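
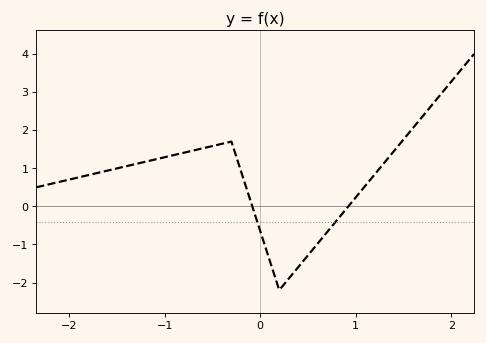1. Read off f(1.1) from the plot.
0.5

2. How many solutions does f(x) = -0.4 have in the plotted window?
2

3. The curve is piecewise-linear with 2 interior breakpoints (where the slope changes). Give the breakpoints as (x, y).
(-0.3, 1.7); (0.2, -2.2)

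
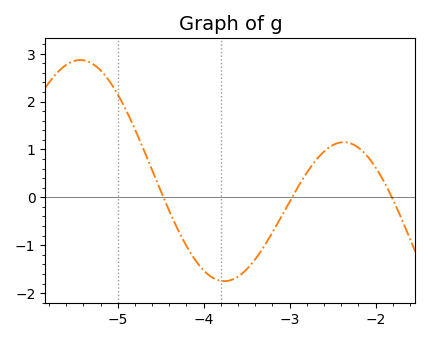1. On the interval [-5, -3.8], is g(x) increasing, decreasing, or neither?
decreasing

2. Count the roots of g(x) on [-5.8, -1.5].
3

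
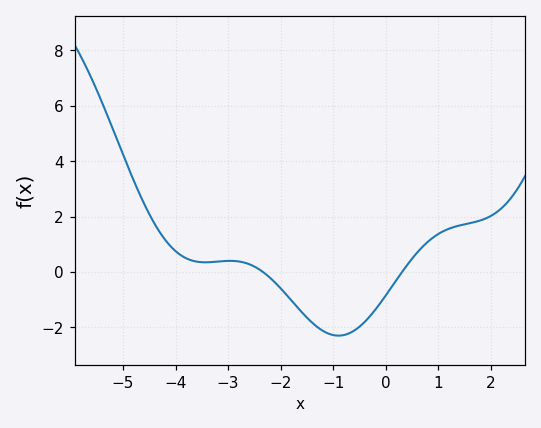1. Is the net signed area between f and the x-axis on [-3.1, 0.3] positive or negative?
negative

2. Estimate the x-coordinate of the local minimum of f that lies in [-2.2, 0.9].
-1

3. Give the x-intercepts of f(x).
-2.4, 0.4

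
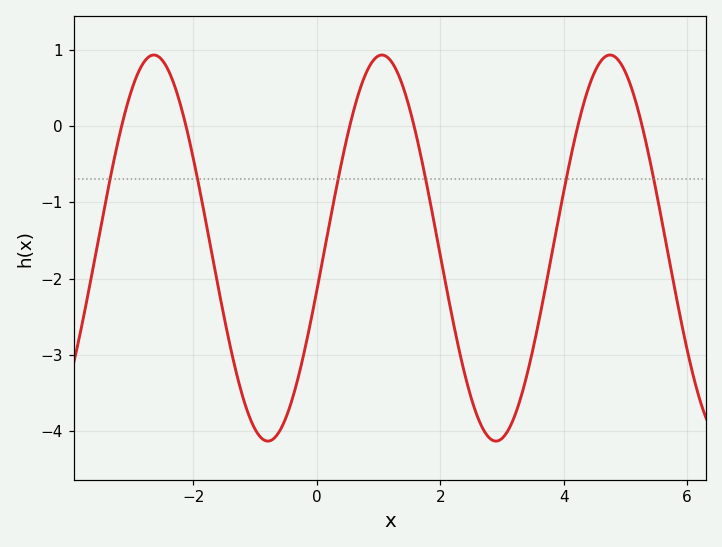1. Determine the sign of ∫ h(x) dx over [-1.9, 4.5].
negative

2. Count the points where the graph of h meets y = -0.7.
6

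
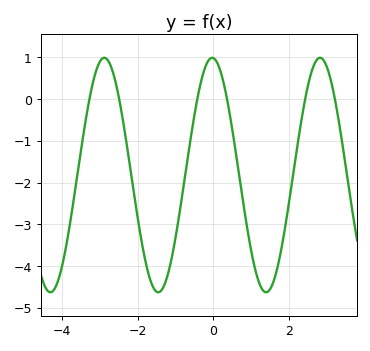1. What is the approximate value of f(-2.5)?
0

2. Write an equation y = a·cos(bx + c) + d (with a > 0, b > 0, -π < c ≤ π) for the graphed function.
y = 2.81cos(2.2x + 0.07) - 1.82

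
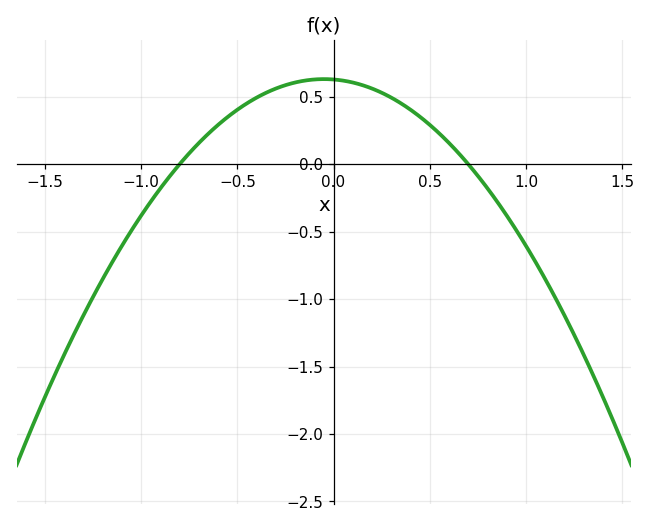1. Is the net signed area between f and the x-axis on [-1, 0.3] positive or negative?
positive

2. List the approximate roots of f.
-0.8, 0.7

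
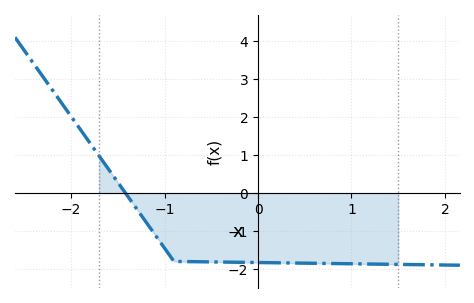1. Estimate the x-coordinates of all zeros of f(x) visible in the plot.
-1.42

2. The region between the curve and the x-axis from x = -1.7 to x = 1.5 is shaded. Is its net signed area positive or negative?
negative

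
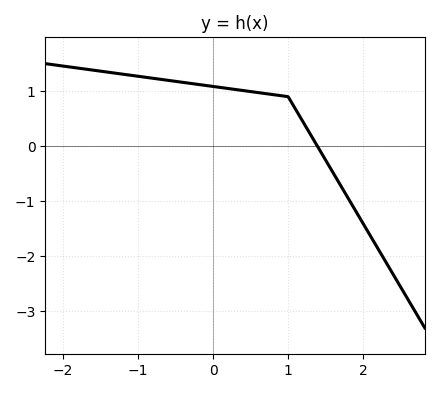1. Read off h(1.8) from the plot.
-0.946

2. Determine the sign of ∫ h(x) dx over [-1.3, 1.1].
positive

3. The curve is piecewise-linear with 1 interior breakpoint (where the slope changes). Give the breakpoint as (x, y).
(1, 0.9)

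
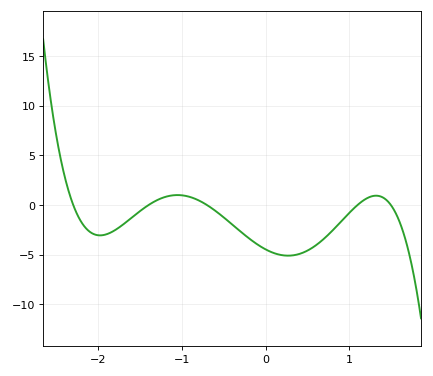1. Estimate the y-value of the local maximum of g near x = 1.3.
0.945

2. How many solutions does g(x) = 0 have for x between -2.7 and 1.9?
5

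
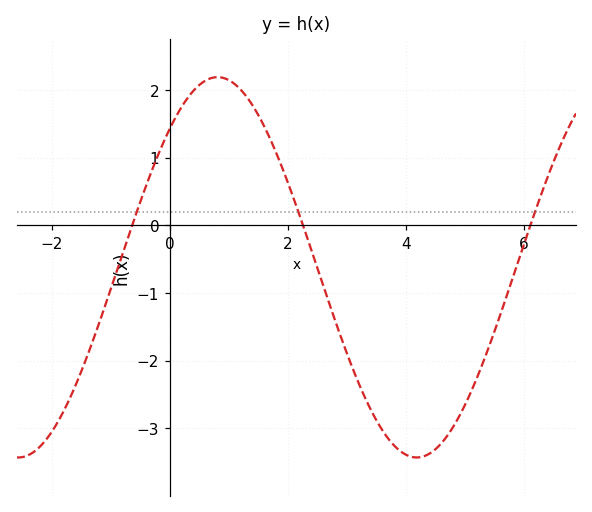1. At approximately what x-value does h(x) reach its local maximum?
0.809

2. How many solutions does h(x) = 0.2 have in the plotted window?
3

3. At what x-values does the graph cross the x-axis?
-0.642, 2.26, 6.11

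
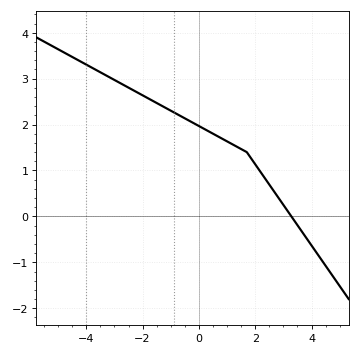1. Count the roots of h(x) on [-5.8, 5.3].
1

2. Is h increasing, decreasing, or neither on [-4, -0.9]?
decreasing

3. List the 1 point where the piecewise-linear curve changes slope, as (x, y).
(1.7, 1.4)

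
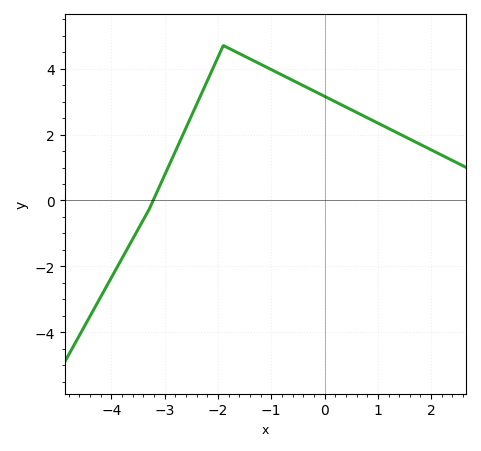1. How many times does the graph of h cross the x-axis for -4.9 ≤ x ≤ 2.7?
1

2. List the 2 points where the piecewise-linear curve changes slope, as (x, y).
(-3.3, -0.3); (-1.9, 4.7)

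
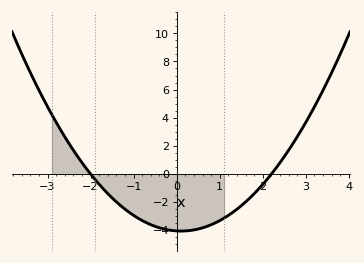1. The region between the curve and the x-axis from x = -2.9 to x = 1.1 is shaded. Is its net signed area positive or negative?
negative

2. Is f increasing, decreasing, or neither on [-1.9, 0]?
decreasing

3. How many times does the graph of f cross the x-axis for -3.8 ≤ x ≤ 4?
2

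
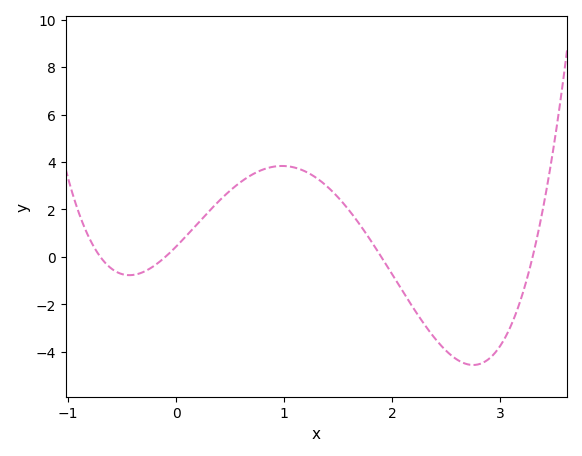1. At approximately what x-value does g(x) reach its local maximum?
0.982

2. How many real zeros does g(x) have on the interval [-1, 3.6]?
4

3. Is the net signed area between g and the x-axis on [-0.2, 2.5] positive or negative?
positive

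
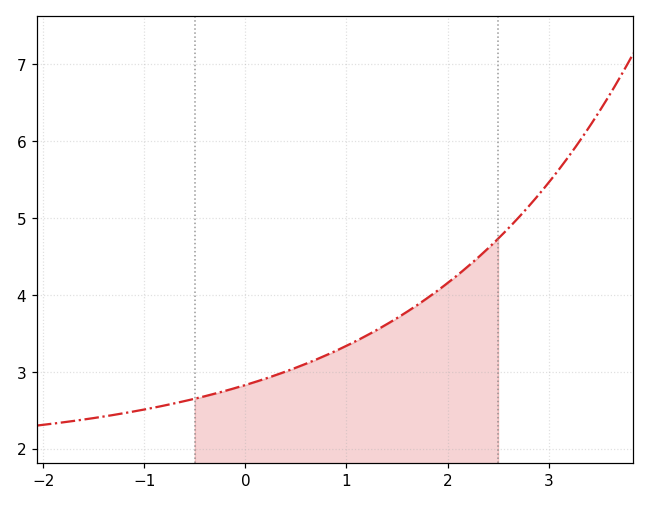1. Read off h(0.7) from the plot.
3.16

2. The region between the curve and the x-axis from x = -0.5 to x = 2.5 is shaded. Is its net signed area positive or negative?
positive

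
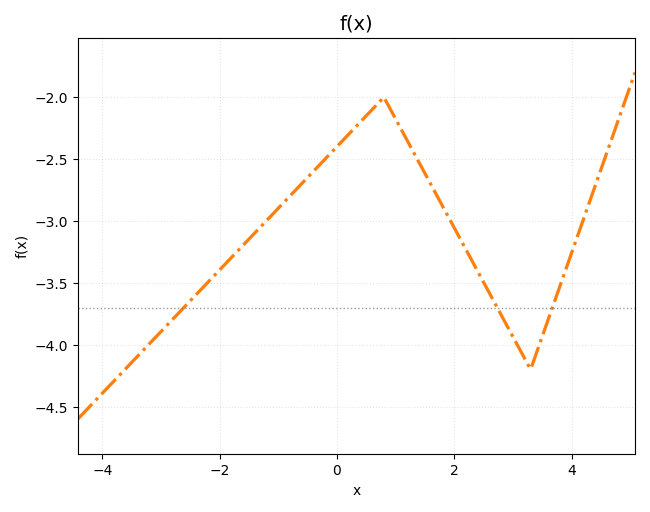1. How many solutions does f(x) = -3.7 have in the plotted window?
3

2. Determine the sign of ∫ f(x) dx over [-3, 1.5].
negative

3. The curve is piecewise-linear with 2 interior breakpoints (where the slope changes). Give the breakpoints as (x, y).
(0.8, -2); (3.3, -4.2)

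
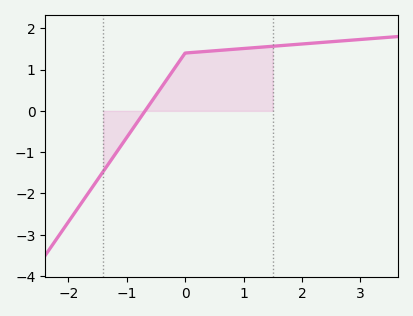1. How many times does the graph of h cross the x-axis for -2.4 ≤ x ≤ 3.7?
1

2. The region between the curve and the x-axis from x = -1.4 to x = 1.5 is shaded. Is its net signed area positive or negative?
positive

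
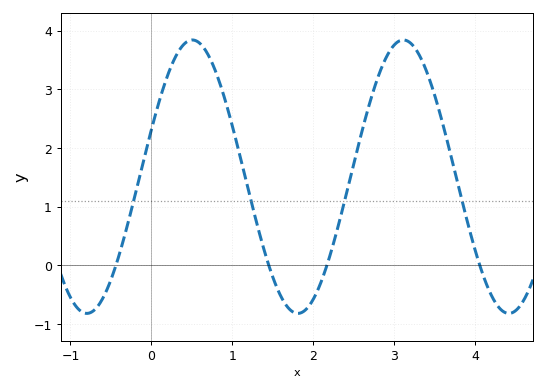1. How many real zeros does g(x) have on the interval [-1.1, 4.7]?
4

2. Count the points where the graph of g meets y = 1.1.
4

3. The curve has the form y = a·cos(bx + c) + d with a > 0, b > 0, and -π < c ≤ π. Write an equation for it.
y = 2.33cos(2.4x - 1.2) + 1.51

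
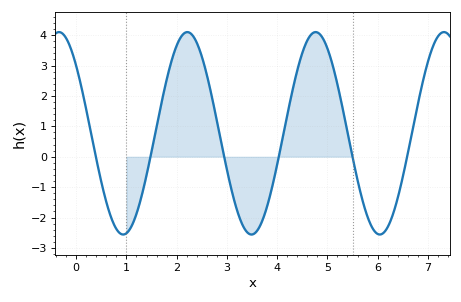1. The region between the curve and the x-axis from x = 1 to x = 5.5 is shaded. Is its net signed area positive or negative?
positive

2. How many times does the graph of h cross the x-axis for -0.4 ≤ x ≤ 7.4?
6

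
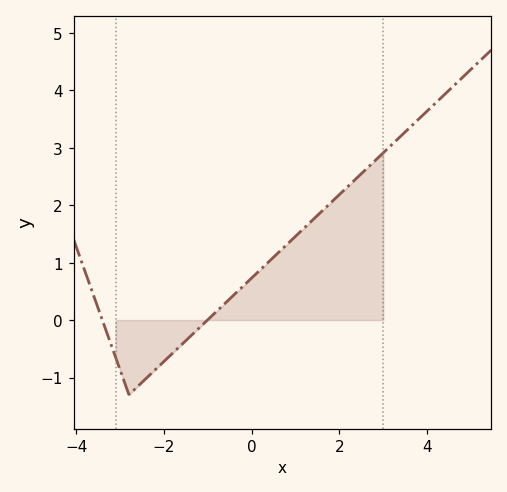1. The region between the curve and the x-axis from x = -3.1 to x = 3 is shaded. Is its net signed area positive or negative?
positive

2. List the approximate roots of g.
-3.41, -1.01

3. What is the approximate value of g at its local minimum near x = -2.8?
-1.3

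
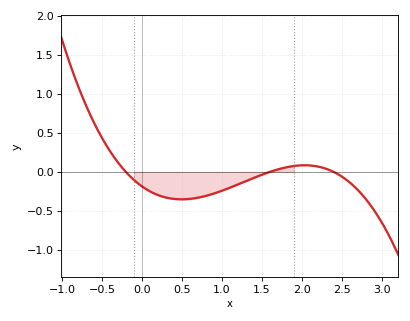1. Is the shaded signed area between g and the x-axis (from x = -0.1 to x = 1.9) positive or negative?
negative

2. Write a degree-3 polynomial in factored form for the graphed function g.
y = -0.24(x + 0.2)(x - 1.6)(x - 2.4)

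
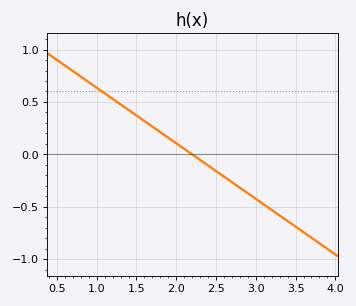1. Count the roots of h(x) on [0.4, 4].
1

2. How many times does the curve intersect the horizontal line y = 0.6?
1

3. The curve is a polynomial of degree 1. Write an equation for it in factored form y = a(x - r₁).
y = -0.53(x - 2.2)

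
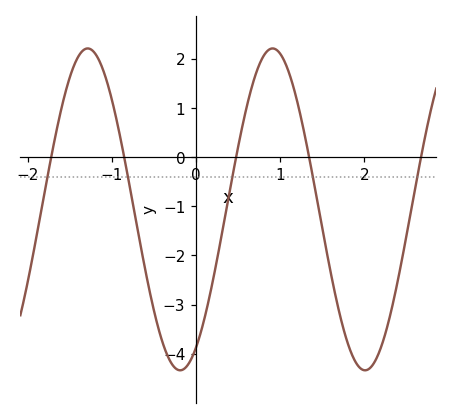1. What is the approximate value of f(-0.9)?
0.4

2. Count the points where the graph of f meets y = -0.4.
5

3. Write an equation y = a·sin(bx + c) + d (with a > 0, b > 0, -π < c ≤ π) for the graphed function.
y = 3.28sin(2.9x - 1) - 1.06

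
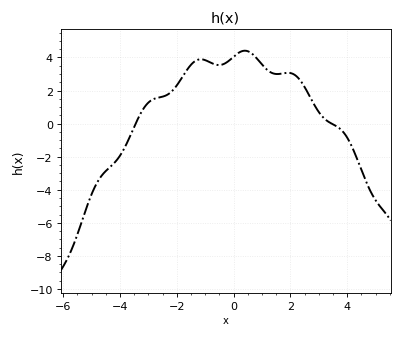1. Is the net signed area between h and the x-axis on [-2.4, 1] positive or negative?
positive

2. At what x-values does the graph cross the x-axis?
-3.45, 3.45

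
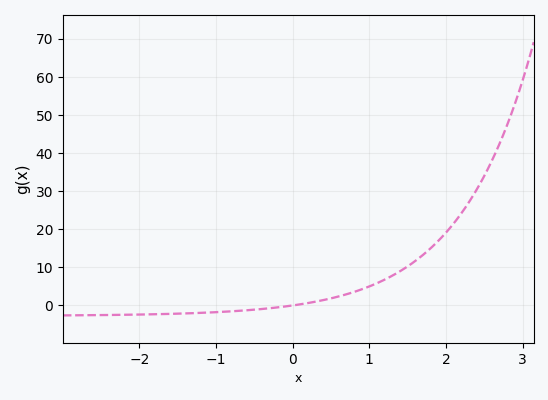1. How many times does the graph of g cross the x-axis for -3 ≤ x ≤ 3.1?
1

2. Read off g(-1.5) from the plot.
-2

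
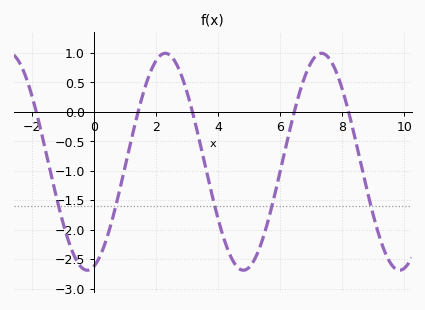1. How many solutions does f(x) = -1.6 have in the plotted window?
5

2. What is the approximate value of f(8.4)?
-0.422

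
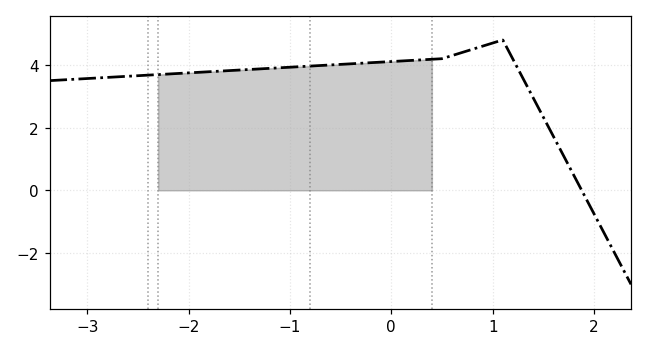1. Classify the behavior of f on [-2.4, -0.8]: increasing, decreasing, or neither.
increasing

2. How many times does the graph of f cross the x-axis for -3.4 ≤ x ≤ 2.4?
1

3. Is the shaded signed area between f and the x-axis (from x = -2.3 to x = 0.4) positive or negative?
positive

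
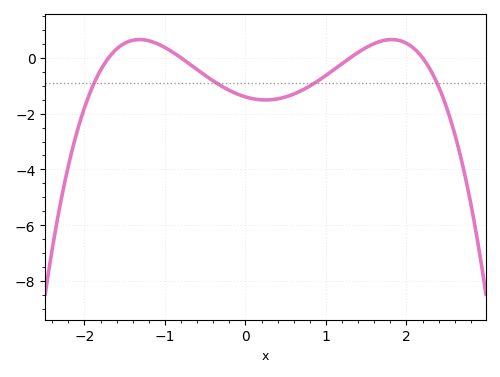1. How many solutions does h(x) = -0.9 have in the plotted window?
4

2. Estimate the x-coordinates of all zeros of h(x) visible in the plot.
-1.7, -0.8, 1.3, 2.2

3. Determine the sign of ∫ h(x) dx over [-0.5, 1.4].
negative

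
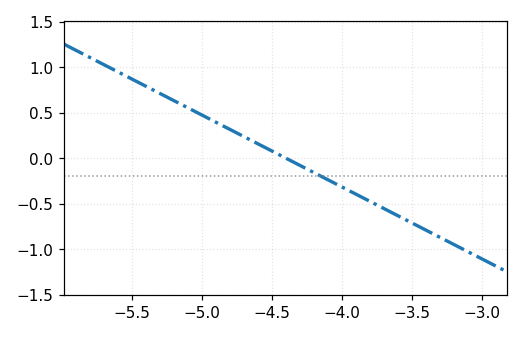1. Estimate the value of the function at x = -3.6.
-0.65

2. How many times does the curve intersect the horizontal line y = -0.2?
1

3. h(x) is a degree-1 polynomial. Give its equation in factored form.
y = -0.79(x + 4.4)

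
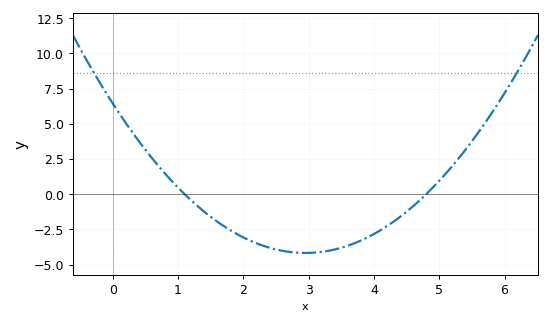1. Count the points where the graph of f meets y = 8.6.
2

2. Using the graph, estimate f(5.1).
1.4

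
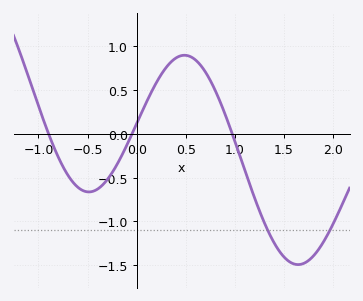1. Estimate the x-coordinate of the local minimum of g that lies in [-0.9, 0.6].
-0.5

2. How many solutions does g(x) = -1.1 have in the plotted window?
2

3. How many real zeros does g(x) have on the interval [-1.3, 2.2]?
3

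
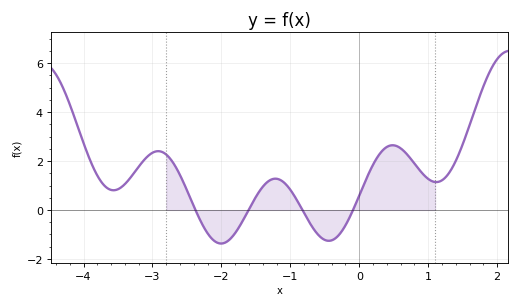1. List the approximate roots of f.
-2.4, -1.6, -0.8, -0.1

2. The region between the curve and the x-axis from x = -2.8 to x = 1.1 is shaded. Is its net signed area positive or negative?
positive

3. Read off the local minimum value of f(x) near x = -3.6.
0.8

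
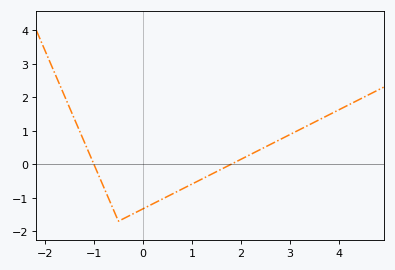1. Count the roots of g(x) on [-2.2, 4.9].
2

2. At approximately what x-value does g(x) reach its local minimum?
-0.5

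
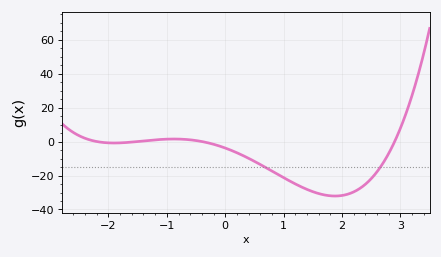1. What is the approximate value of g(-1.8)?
-0.79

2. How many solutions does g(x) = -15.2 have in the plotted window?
2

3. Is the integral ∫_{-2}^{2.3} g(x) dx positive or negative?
negative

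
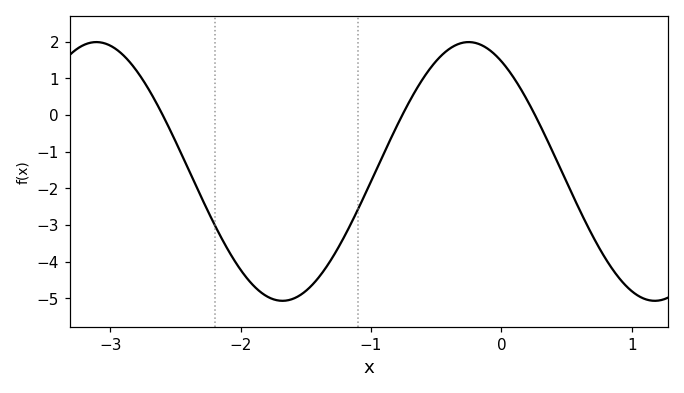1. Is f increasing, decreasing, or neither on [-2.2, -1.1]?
neither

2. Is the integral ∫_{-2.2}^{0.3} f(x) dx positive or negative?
negative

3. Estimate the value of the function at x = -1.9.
-4.66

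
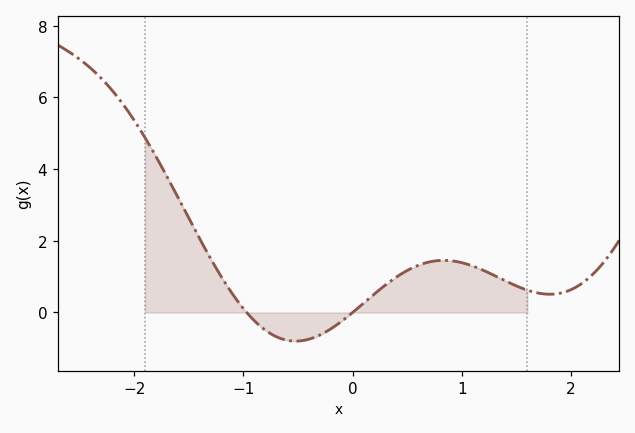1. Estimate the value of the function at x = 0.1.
0.259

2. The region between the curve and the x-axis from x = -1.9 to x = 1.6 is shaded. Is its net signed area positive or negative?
positive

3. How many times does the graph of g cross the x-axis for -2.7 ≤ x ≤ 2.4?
2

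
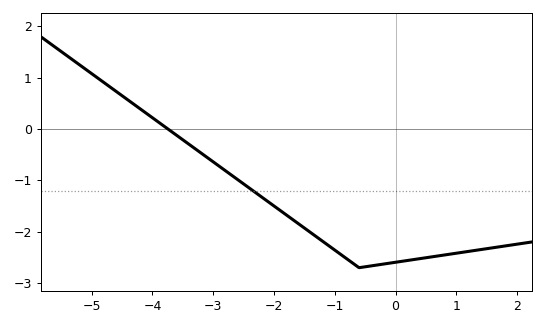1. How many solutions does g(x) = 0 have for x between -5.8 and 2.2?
1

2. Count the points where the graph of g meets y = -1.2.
1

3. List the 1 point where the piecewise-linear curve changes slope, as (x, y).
(-0.6, -2.7)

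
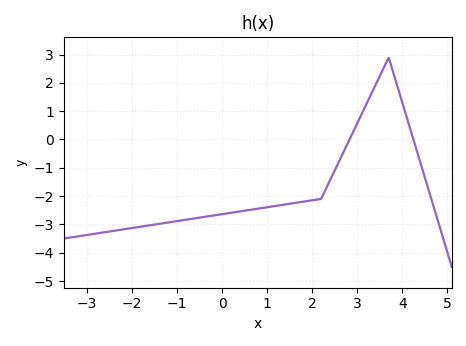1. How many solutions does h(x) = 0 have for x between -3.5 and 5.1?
2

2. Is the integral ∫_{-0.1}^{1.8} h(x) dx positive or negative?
negative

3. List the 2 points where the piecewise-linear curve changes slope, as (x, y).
(2.2, -2.1); (3.7, 2.9)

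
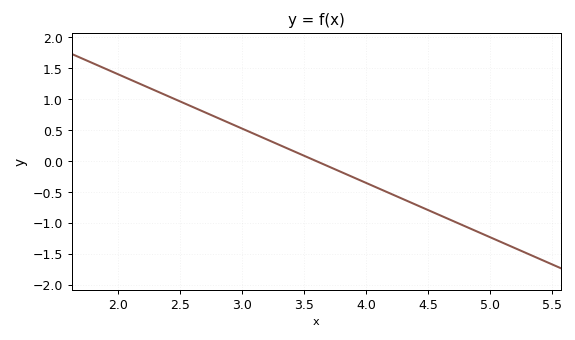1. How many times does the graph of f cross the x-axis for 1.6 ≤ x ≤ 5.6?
1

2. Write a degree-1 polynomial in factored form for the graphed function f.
y = -0.88(x - 3.6)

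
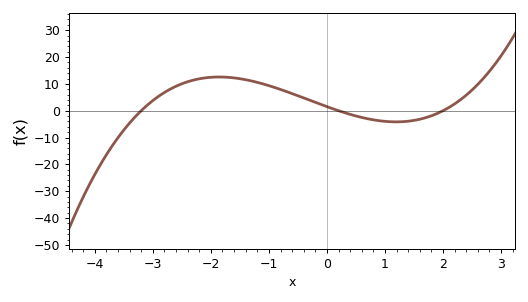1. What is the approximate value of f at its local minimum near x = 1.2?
-4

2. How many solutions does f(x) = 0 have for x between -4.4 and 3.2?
3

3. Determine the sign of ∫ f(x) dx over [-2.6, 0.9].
positive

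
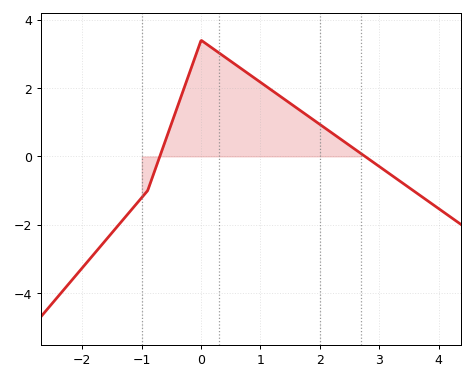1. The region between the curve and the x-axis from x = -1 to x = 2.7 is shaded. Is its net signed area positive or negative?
positive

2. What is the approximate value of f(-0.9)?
-1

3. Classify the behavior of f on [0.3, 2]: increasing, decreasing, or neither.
decreasing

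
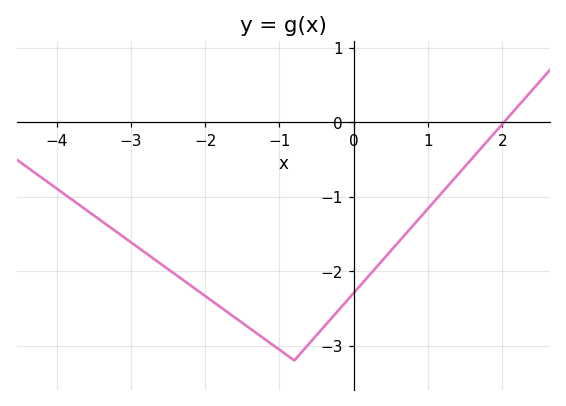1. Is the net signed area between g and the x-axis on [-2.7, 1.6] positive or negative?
negative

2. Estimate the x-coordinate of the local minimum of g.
-0.8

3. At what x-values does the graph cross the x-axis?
2.02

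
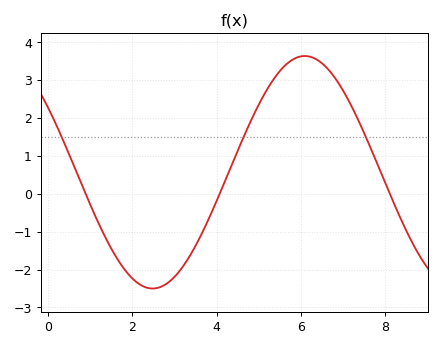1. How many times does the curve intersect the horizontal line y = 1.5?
3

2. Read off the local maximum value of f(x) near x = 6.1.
3.6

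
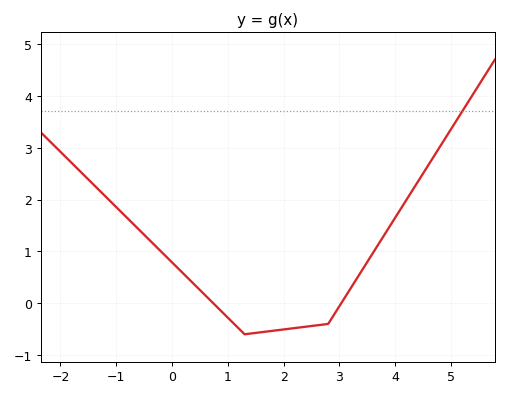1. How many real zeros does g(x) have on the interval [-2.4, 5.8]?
2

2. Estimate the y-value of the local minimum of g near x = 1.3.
-0.6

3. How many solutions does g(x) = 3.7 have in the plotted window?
1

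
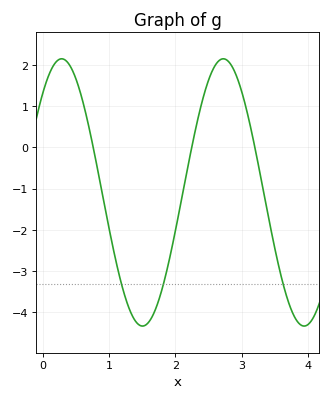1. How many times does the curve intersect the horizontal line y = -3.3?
3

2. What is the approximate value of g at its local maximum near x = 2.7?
2.1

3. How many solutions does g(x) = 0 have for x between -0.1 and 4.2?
3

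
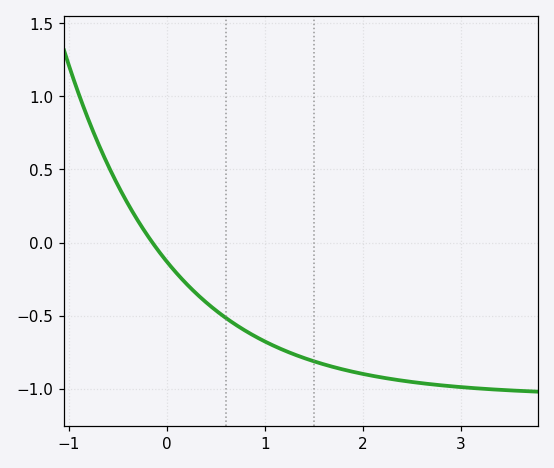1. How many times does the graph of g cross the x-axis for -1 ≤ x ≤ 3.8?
1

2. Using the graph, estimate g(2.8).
-0.976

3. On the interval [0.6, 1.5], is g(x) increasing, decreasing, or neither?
decreasing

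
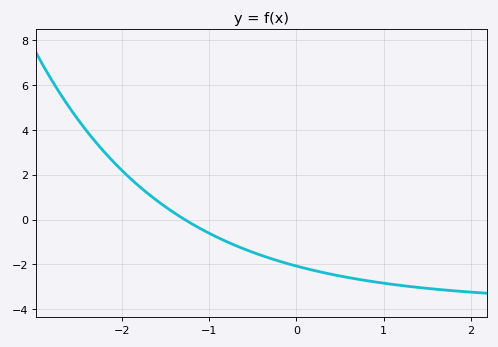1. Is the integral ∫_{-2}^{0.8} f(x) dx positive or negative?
negative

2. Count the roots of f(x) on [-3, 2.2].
1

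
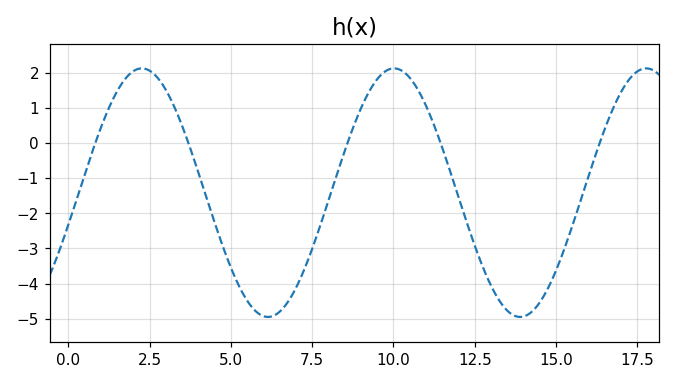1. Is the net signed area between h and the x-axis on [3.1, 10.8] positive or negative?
negative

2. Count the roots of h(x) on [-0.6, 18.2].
5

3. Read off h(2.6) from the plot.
2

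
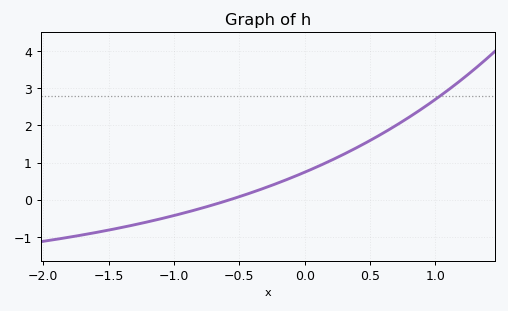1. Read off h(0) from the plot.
0.7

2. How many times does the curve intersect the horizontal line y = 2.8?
1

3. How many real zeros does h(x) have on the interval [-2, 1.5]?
1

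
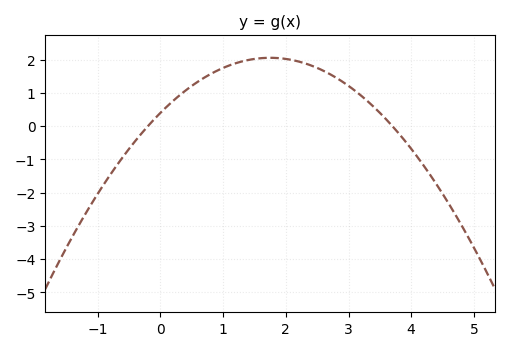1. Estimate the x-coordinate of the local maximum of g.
1.8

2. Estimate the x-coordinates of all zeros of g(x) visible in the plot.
-0.2, 3.7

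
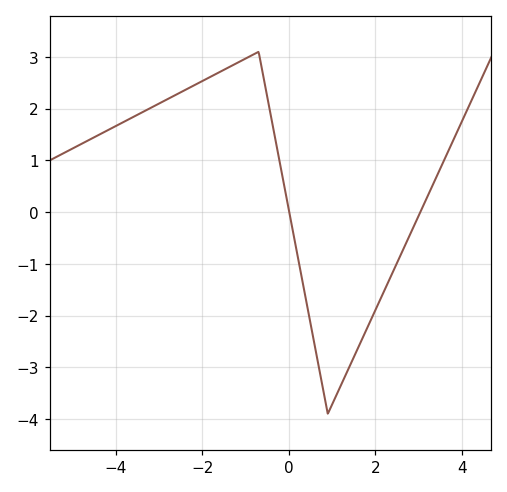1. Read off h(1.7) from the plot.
-2.44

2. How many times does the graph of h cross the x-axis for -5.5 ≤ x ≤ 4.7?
2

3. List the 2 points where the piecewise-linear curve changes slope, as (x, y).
(-0.7, 3.1); (0.9, -3.9)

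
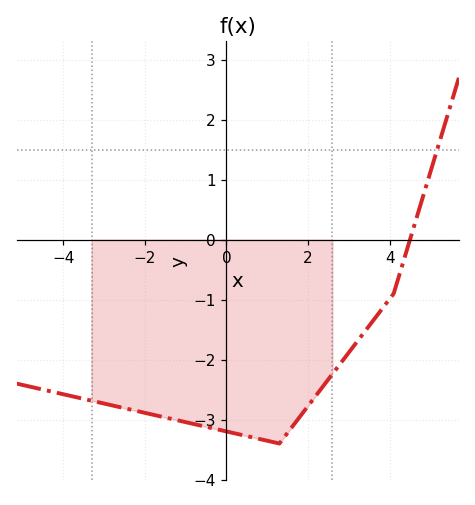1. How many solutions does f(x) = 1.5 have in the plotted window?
1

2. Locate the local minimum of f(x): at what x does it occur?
1.3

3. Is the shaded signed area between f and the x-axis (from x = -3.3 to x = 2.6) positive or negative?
negative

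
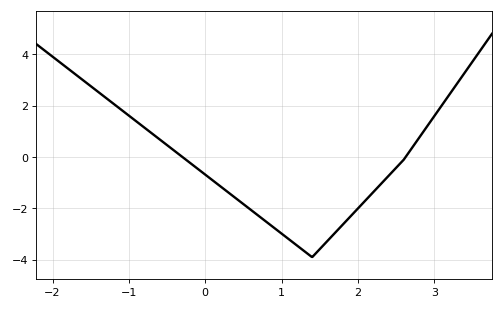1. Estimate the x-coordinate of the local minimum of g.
1.4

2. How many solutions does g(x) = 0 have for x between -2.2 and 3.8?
2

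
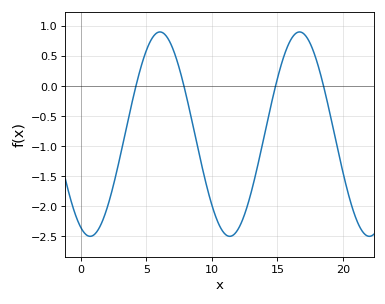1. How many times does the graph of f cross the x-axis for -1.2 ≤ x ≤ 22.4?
4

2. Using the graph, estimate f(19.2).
-0.65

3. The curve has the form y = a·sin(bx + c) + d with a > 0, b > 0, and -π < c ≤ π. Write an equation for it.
y = 1.7sin(0.59x - 2) - 0.8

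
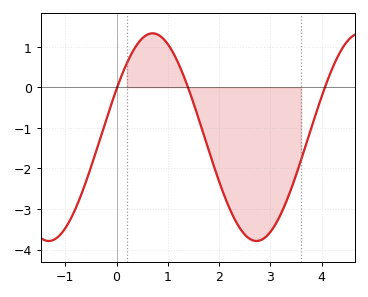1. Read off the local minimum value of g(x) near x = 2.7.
-3.8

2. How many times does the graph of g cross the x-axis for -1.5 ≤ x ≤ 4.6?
3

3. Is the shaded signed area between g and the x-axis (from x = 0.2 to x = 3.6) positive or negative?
negative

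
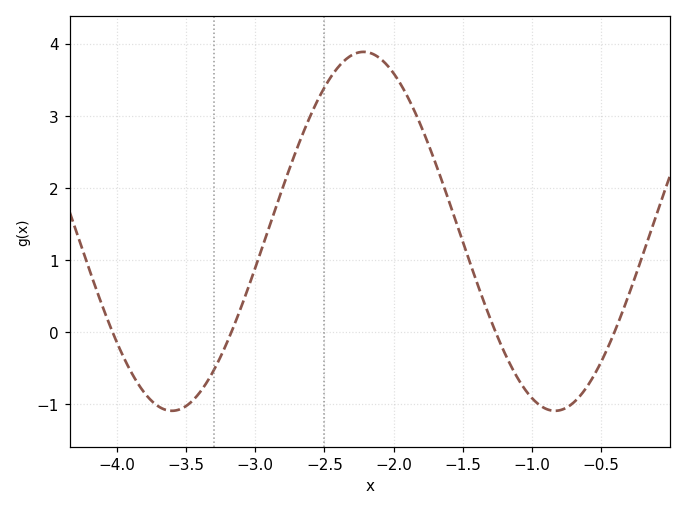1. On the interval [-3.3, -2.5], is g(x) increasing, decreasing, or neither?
increasing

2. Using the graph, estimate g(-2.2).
3.89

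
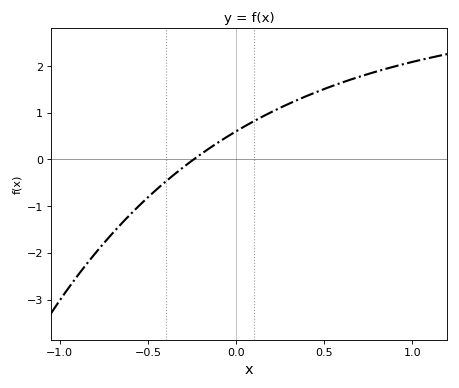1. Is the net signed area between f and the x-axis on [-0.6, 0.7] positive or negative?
positive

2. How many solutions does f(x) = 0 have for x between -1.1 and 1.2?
1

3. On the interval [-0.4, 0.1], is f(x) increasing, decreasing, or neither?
increasing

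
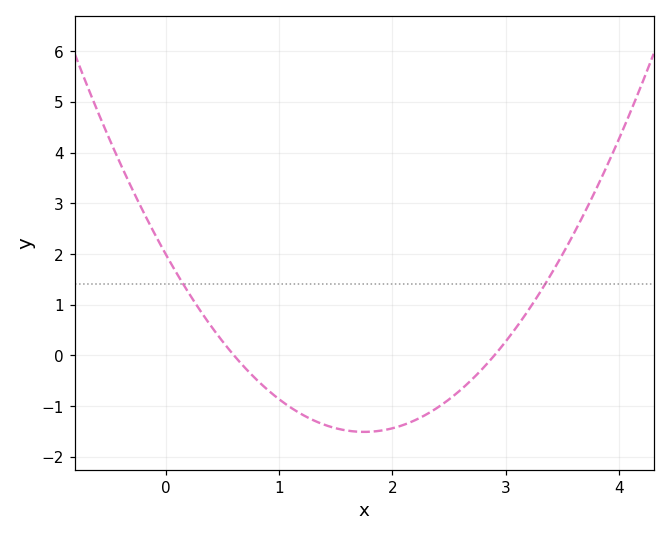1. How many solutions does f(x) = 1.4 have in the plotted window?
2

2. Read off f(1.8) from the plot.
-1.5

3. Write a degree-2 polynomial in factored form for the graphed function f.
y = 1.14(x - 0.6)(x - 2.9)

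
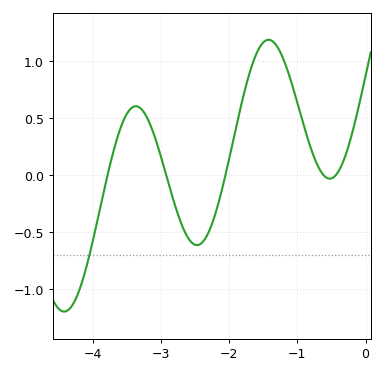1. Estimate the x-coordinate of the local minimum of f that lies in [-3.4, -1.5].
-2.5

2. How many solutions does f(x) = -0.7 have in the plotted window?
1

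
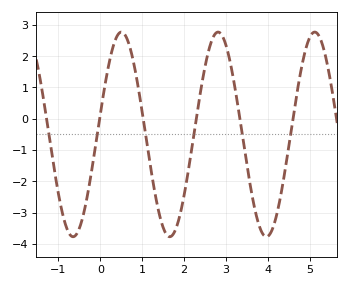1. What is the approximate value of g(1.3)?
-2.3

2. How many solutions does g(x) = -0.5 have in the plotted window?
6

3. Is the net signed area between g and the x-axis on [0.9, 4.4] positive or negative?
negative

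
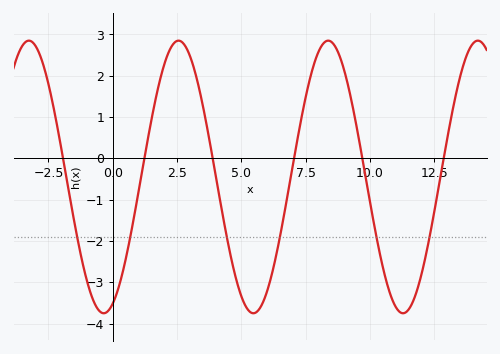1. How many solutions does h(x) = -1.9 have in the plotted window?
6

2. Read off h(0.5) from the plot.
-2.45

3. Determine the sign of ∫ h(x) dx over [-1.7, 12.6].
negative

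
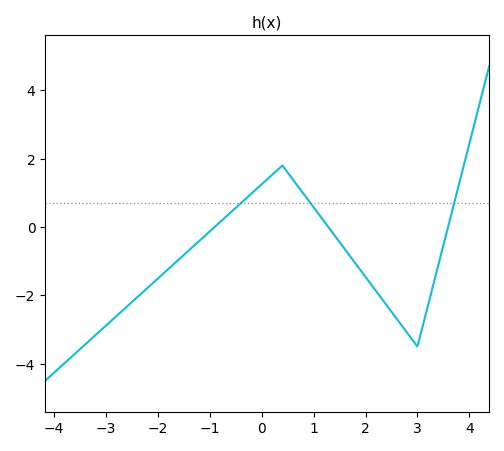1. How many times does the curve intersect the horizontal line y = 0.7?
3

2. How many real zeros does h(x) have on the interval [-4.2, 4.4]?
3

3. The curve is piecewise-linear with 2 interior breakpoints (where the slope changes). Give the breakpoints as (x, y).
(0.4, 1.8); (3, -3.5)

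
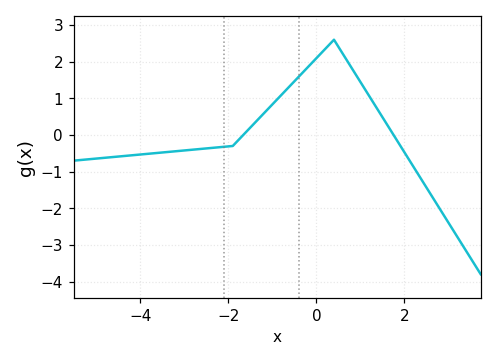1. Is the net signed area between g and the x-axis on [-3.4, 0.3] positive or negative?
positive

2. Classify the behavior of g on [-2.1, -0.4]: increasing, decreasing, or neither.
increasing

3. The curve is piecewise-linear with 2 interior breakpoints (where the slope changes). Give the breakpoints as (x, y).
(-1.9, -0.3); (0.4, 2.6)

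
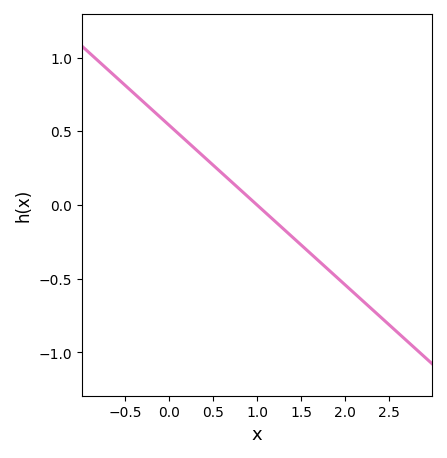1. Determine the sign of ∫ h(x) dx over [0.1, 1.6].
positive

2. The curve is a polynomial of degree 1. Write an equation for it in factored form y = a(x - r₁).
y = -0.54(x - 1)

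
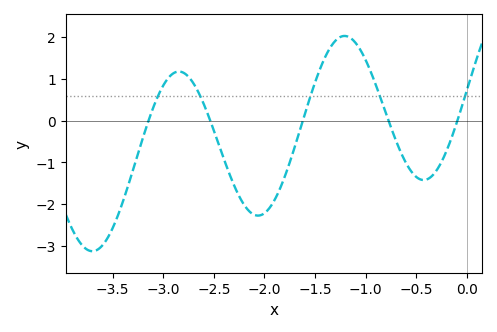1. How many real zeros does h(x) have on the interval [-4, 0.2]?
5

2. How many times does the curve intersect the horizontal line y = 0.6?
5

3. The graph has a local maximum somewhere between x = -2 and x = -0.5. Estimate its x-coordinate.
-1.2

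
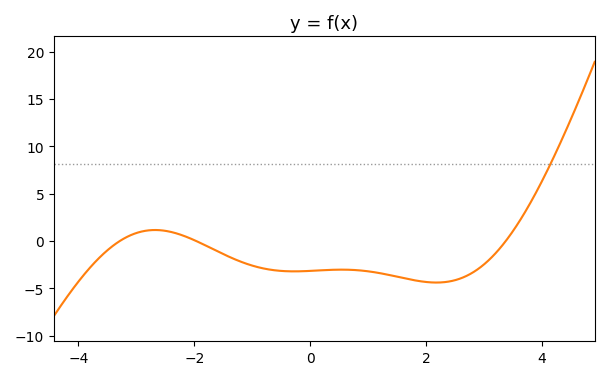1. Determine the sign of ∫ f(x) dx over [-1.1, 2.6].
negative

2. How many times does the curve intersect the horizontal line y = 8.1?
1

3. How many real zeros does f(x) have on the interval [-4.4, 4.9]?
3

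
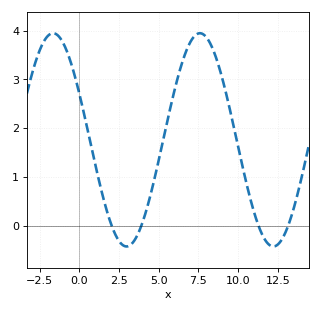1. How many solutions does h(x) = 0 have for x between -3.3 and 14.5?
4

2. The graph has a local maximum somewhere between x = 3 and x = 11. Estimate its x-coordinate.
7.59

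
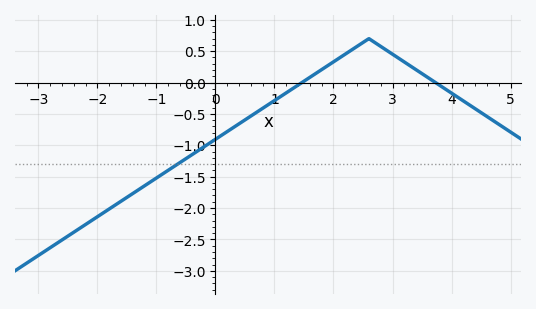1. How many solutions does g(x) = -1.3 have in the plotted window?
1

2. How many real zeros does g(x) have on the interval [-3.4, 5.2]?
2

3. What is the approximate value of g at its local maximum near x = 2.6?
0.7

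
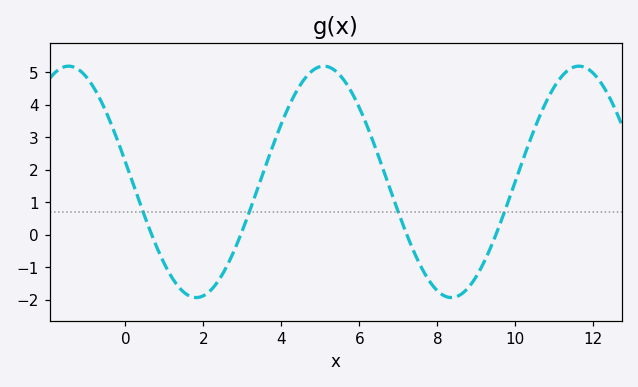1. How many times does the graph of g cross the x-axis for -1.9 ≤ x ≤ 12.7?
4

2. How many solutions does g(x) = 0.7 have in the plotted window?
4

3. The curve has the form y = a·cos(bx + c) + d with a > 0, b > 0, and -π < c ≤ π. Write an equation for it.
y = 3.56cos(0.96x + 1.4) + 1.62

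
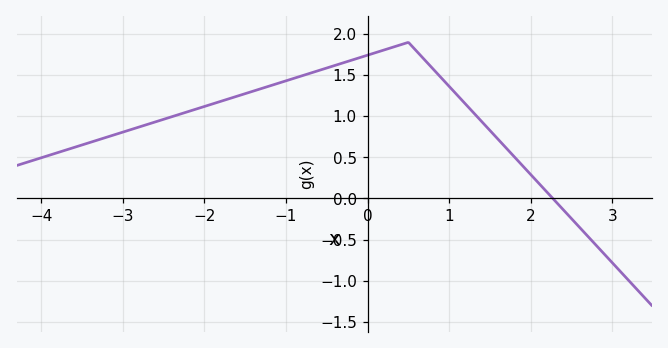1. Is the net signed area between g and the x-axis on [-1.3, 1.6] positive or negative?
positive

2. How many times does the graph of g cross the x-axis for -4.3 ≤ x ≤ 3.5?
1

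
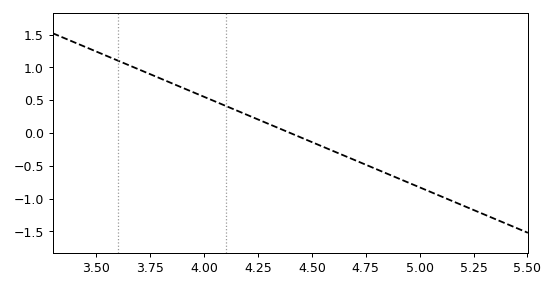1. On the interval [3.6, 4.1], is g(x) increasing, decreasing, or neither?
decreasing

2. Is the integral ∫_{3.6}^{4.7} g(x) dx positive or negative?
positive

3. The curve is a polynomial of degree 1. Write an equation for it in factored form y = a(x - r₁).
y = -1.38(x - 4.4)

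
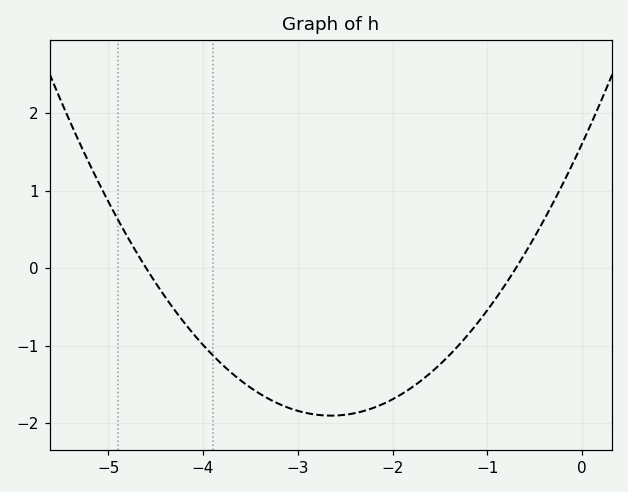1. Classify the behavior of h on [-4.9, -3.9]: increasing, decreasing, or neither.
decreasing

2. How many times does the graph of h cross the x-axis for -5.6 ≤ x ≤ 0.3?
2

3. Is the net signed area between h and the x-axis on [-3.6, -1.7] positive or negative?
negative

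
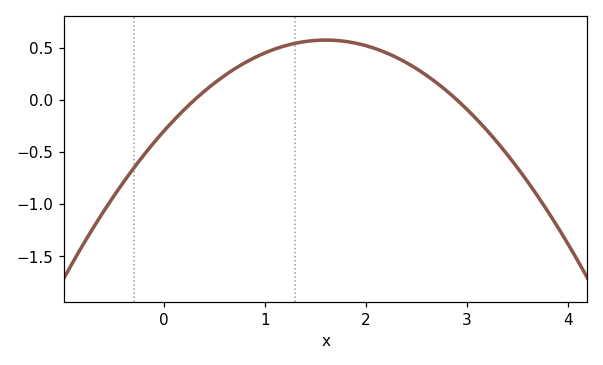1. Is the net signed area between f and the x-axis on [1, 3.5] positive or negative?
positive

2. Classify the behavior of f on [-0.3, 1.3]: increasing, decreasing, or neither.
increasing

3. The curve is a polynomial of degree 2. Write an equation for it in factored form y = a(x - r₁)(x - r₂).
y = -0.34(x - 0.3)(x - 2.9)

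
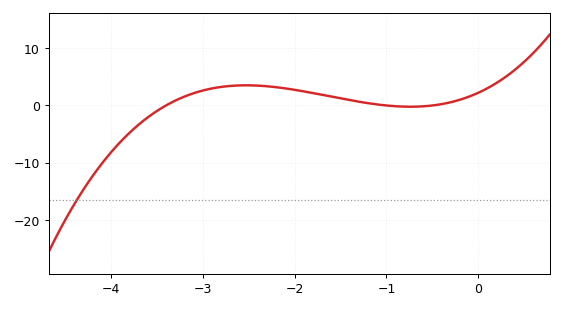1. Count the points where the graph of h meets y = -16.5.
1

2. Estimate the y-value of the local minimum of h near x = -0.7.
-0.216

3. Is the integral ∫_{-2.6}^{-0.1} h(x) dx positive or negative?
positive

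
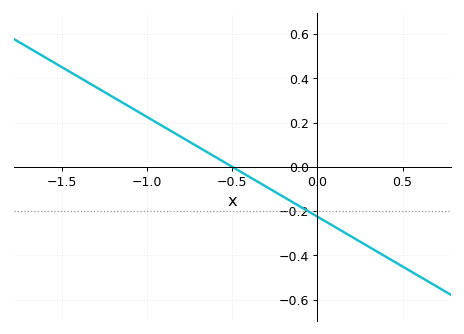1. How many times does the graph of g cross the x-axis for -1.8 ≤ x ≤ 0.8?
1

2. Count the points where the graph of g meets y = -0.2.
1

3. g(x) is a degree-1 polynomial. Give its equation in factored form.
y = -0.45(x + 0.5)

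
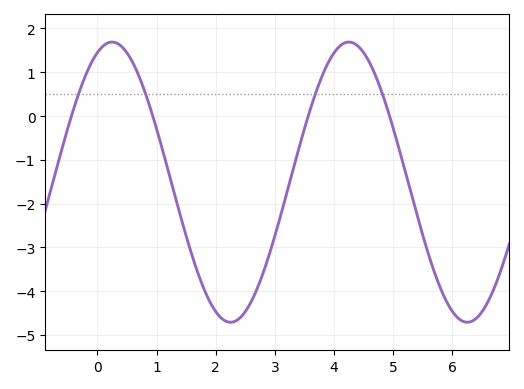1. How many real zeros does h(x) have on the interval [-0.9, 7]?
4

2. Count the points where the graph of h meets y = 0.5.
4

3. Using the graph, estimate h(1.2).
-1.3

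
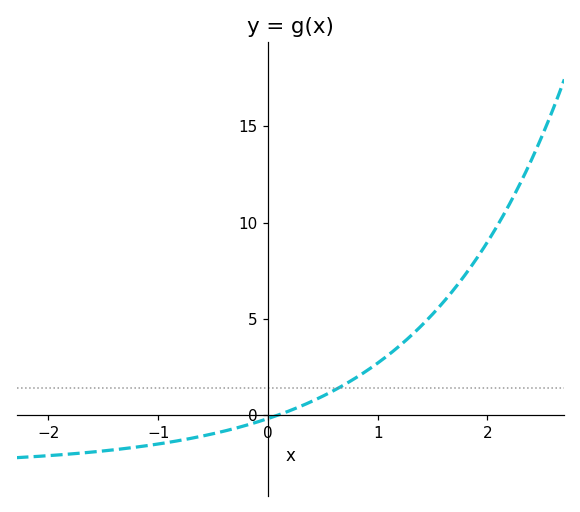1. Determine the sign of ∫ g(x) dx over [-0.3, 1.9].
positive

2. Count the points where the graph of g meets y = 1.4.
1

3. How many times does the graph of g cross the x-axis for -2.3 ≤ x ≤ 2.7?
1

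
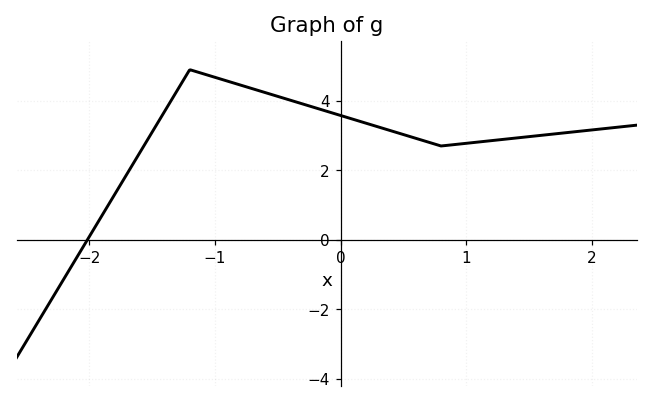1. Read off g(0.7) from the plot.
2.81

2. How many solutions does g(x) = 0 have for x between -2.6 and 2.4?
1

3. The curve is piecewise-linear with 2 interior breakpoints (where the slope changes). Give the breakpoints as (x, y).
(-1.2, 4.9); (0.8, 2.7)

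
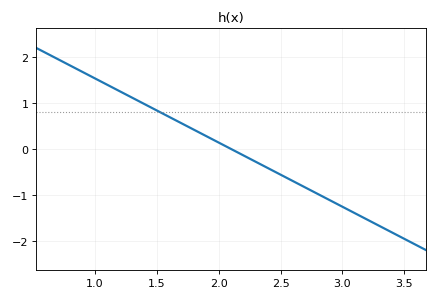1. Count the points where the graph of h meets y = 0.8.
1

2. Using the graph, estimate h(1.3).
1.1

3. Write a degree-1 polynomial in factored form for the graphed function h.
y = -1.39(x - 2.1)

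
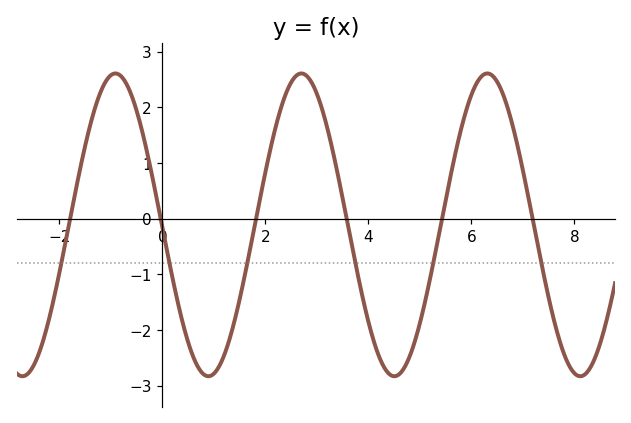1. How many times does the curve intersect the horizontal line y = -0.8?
6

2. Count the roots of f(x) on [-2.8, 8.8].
6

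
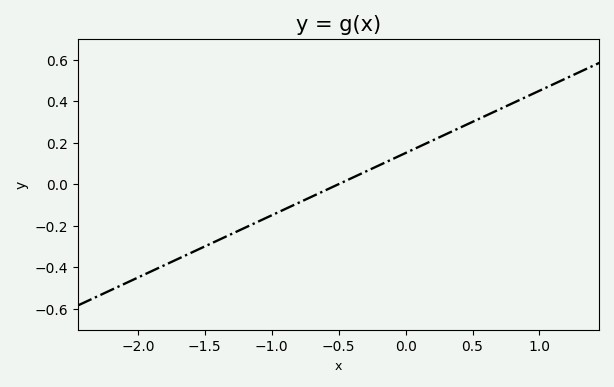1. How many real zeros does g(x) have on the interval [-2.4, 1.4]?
1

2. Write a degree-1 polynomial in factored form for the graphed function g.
y = 0.3(x + 0.5)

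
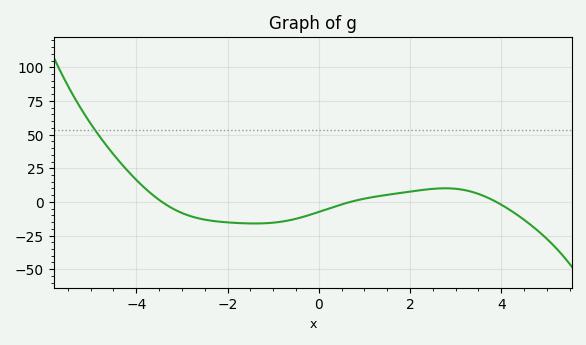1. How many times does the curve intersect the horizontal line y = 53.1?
1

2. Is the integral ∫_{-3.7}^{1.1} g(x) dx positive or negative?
negative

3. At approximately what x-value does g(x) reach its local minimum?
-1.4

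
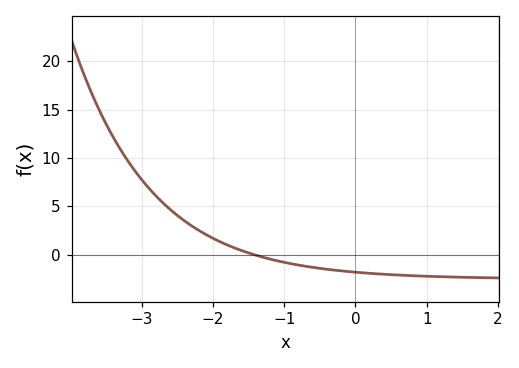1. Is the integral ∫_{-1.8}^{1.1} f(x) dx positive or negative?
negative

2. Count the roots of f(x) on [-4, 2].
1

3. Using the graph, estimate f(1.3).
-2.29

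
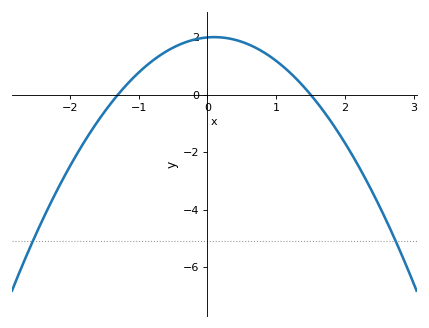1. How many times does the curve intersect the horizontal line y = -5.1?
2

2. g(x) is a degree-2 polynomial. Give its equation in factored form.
y = -1.02(x + 1.3)(x - 1.5)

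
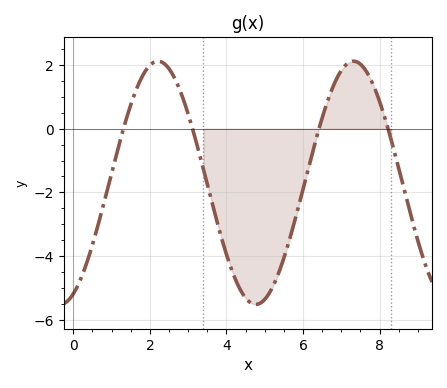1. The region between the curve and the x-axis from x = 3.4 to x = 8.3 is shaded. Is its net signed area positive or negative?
negative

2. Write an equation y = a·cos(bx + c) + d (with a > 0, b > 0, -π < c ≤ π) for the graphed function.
y = 3.82cos(1.23x - 2.72) - 1.7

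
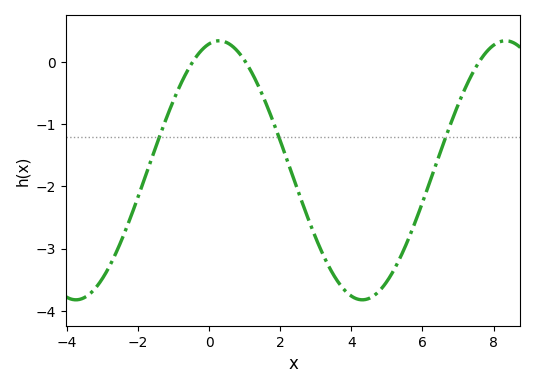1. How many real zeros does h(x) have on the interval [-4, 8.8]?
3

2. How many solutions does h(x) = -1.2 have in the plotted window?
3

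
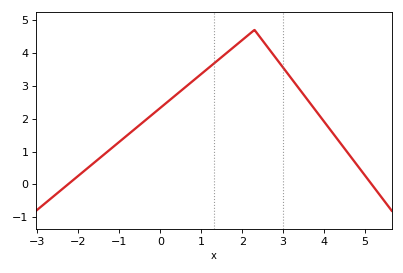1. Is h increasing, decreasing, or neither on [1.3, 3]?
neither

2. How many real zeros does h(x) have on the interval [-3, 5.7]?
2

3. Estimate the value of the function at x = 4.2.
1.58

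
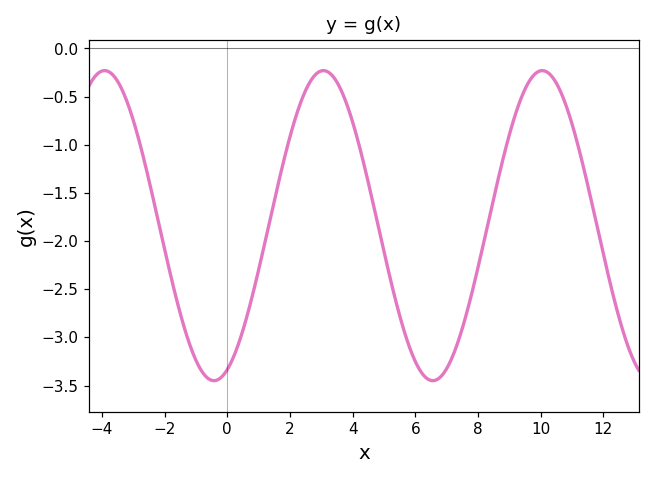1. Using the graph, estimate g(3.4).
-0.301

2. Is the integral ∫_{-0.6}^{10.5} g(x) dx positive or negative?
negative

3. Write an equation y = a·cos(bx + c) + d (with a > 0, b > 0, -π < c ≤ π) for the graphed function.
y = 1.61cos(0.9x - 2.76) - 1.84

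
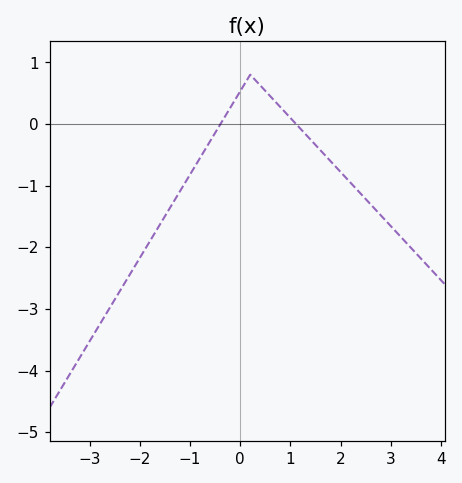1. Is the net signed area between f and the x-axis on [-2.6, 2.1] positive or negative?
negative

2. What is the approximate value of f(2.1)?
-0.868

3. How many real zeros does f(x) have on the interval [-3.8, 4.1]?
2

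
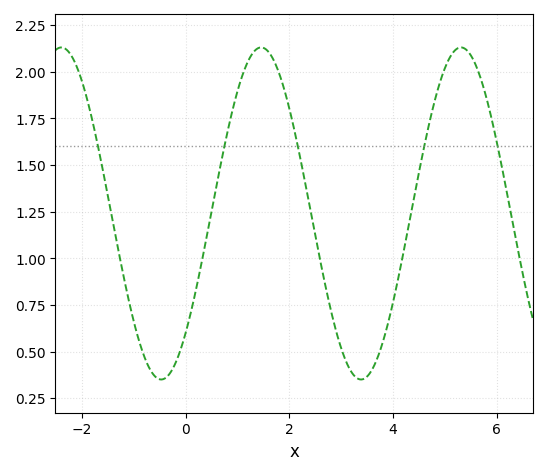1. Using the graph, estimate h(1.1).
1.99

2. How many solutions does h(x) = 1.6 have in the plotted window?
5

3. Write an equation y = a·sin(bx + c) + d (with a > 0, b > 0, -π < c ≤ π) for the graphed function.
y = 0.89sin(1.63x - 0.8) + 1.24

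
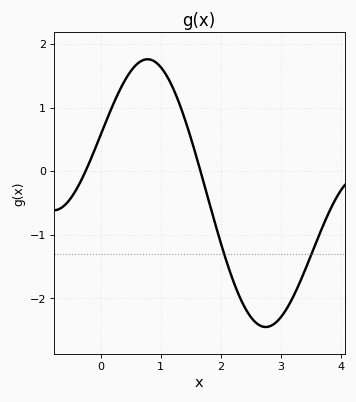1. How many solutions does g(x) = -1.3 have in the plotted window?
2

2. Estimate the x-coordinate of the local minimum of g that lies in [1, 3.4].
2.75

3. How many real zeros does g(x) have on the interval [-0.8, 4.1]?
2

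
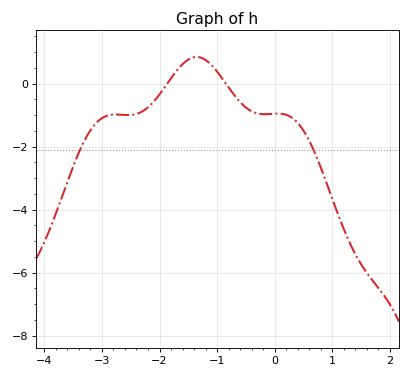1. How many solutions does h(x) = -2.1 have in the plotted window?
2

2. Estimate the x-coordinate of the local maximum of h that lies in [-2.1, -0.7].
-1.36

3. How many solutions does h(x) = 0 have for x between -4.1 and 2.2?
2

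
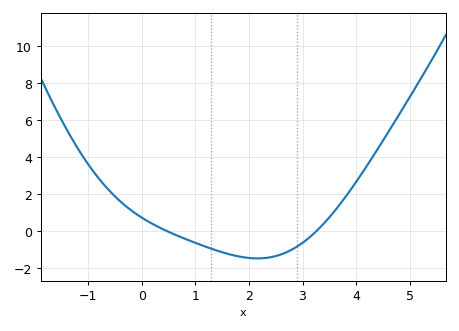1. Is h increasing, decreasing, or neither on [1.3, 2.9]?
neither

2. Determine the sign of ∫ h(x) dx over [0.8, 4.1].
negative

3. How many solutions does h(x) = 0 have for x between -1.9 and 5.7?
2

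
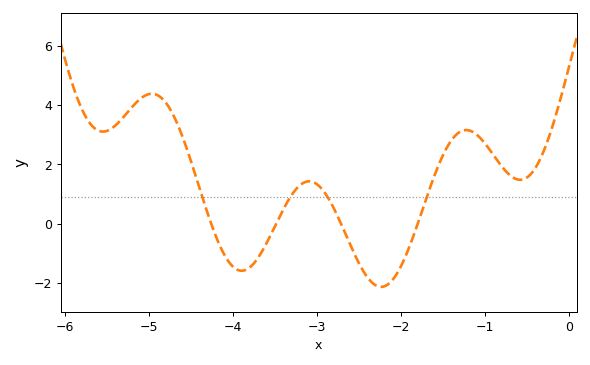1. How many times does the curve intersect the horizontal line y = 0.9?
4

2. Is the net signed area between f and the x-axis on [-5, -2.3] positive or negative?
positive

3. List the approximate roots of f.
-4.3, -3.5, -2.7, -1.8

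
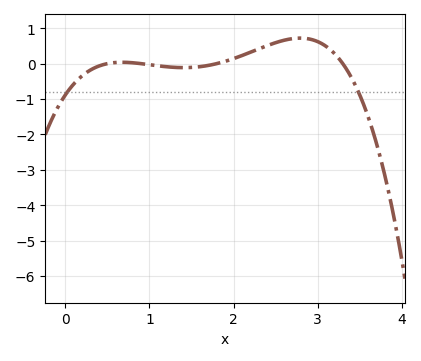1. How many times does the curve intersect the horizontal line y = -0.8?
2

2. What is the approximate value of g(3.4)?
-0.383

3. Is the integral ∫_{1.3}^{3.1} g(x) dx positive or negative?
positive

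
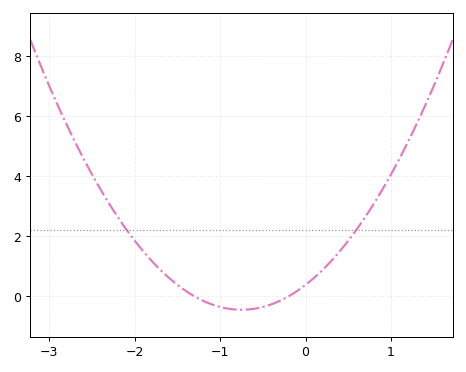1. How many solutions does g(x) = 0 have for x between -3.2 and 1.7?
2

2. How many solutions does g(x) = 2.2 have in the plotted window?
2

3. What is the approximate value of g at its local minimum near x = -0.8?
-0.4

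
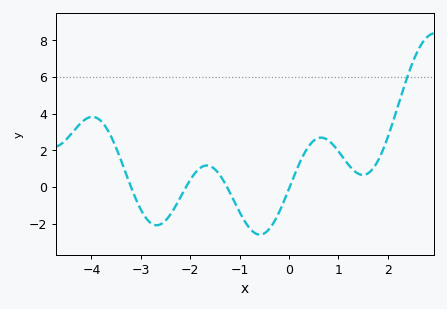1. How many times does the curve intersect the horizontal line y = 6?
1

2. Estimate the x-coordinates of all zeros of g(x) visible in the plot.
-3.2, -2, -1.2, 0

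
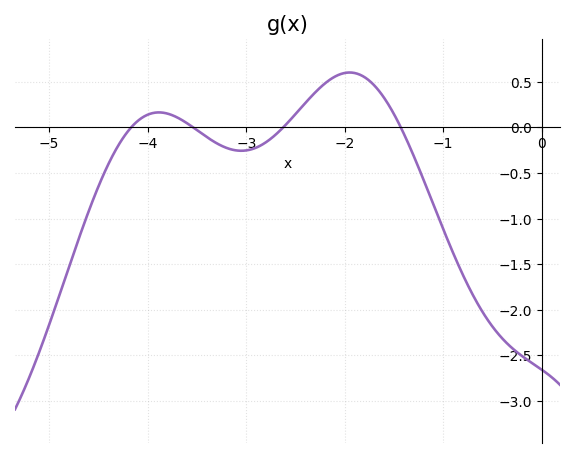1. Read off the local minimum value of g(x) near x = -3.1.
-0.257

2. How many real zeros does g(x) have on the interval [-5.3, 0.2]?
4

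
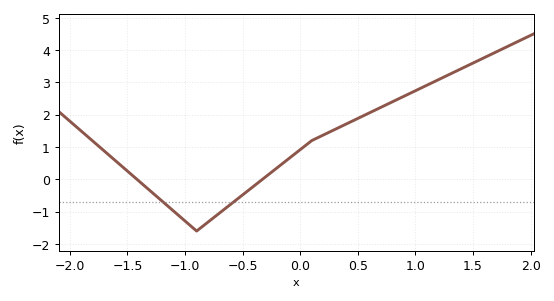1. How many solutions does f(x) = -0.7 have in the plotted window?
2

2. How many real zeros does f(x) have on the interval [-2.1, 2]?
2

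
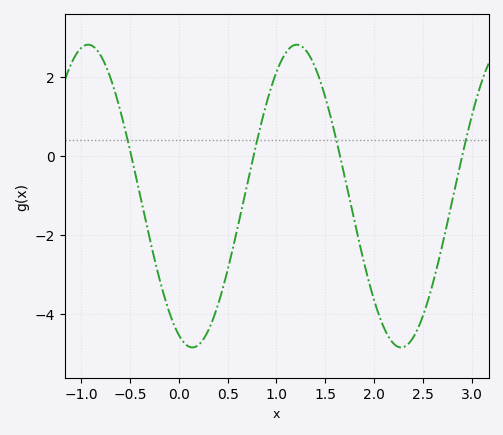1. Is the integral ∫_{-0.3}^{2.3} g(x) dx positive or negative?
negative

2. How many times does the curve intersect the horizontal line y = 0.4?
4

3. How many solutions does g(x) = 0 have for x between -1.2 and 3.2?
4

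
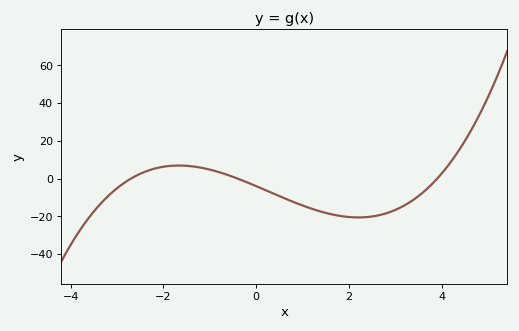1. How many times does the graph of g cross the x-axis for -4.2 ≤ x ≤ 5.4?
3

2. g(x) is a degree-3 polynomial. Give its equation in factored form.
y = 0.95(x + 2.7)(x + 0.4)(x - 3.9)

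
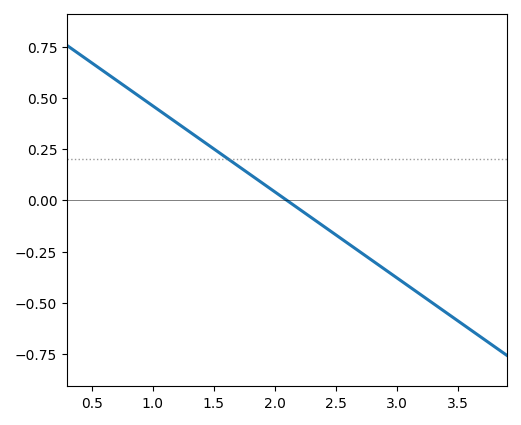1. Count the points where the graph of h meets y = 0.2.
1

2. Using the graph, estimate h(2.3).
-0.08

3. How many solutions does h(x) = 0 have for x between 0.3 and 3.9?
1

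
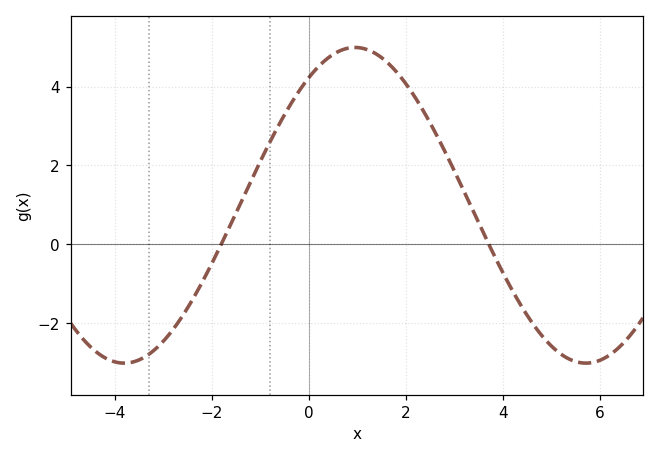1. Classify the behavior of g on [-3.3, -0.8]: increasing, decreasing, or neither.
increasing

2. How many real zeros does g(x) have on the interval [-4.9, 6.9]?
2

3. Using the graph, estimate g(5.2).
-2.78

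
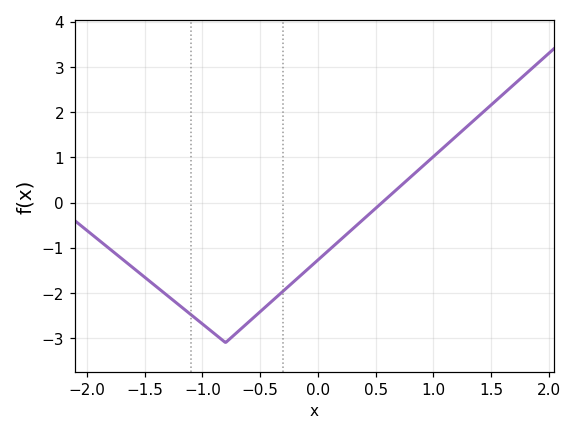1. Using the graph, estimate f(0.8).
0.6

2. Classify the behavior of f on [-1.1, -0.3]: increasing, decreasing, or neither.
neither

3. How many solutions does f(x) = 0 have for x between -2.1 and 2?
1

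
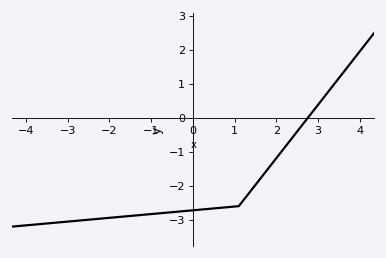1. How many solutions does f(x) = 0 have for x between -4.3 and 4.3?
1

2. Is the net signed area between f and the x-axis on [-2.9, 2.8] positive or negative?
negative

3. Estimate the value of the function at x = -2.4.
-2.99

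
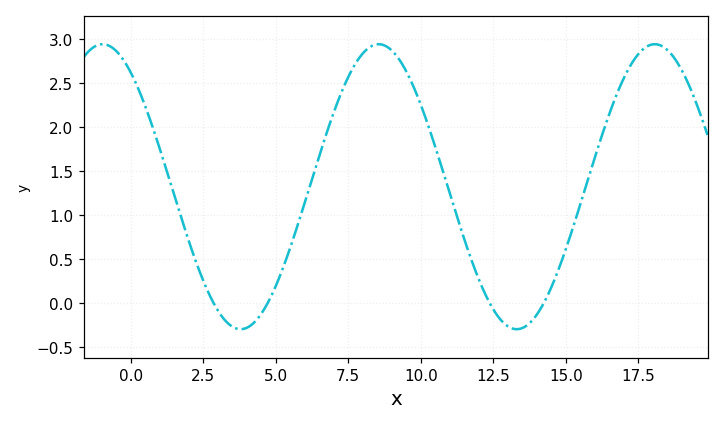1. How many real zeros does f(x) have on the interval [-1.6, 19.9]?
4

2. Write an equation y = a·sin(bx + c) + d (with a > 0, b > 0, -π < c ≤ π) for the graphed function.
y = 1.62sin(0.66x + 2.2) + 1.32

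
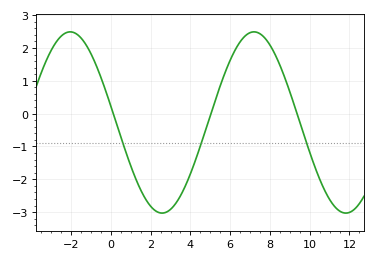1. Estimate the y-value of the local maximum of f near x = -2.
2.49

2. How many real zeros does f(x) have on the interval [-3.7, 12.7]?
3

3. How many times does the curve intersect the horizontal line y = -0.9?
3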